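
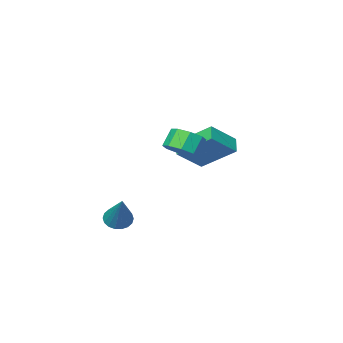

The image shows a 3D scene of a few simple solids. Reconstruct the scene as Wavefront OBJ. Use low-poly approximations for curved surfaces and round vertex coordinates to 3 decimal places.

v 3.65 0.826 -3.783
v 4.216 0.511 -3.742
v 4.25 2.114 -2.197
v 4.273 0.72 -3.933
v 4.207 0.95 -4.095
v 4.03 1.156 -4.195
v 3.777 1.297 -4.213
v 3.5 1.344 -4.147
v 3.252 1.289 -4.008
v 3.083 1.142 -3.825
v 3.026 0.932 -3.634
v 3.093 0.702 -3.472
v 3.27 0.496 -3.372
v 3.522 0.356 -3.353
v 3.8 0.308 -3.42
v 4.047 0.364 -3.559
v -1.632 -0.657 -2.372
v -2.048 -1.276 -1.905
v -2.467 0.816 -1.163
v -2.883 0.196 -0.696
v -0.377 -0.756 -1.384
v -0.793 -1.376 -0.917
v -1.212 0.716 -0.175
v -1.628 0.097 0.292
v 1.444 2.189 0.078
v 2.001 1.709 0.365
v 1.434 1.531 1.169
v 0.876 2.011 0.882
v 2.075 2.281 0.544
v 1.508 2.104 1.348
v 1.779 2.8 0.449
v 1.212 2.623 1.254
v 1.286 2.961 0.137
v 0.719 2.783 0.942
v 0.886 2.669 -0.209
v 0.319 2.491 0.595
v 0.812 2.096 -0.388
v 0.245 1.919 0.416
v 1.108 1.577 -0.294
v 0.541 1.4 0.511
v 1.601 1.417 0.018
v 1.034 1.239 0.823
f 2 1 4
f 2 4 3
f 4 1 5
f 4 5 3
f 5 1 6
f 5 6 3
f 6 1 7
f 6 7 3
f 7 1 8
f 7 8 3
f 8 1 9
f 8 9 3
f 9 1 10
f 9 10 3
f 10 1 11
f 10 11 3
f 11 1 12
f 11 12 3
f 12 1 13
f 12 13 3
f 13 1 14
f 13 14 3
f 14 1 15
f 14 15 3
f 15 1 16
f 15 16 3
f 16 1 2
f 16 2 3
f 18 20 17
f 21 18 17
f 17 20 19
f 19 21 17
f 18 24 20
f 22 18 21
f 22 24 18
f 20 24 19
f 23 21 19
f 19 24 23
f 23 22 21
f 24 22 23
f 26 25 29
f 26 29 27
f 27 29 30
f 27 30 28
f 29 25 31
f 29 31 30
f 30 31 32
f 30 32 28
f 31 25 33
f 31 33 32
f 32 33 34
f 32 34 28
f 33 25 35
f 33 35 34
f 34 35 36
f 34 36 28
f 35 25 37
f 35 37 36
f 36 37 38
f 36 38 28
f 37 25 39
f 37 39 38
f 38 39 40
f 38 40 28
f 39 25 41
f 39 41 40
f 40 41 42
f 40 42 28
f 41 25 26
f 41 26 42
f 42 26 27
f 42 27 28



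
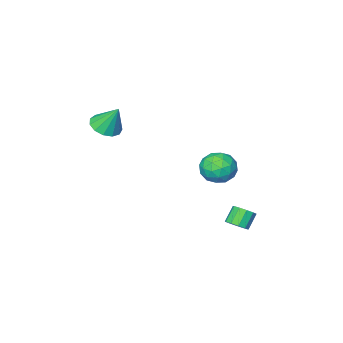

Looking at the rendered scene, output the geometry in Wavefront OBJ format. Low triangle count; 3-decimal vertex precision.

v -3.749 -0.707 -1.626
v -3.016 -1.086 -0.815
v -4.804 -2.234 -1.385
v -4.071 -2.613 -0.574
v -4.732 -1.686 -0.369
v -4.08 -0.742 -0.518
v -3.74 -2.578 -1.682
v -3.088 -1.634 -1.831
v -3.011 -2.242 -0.85
v -3.624 -1.691 -0.038
v -4.196 -1.629 -2.162
v -4.809 -1.078 -1.35
v -3.29 -0.762 -1.241
v -4.53 -2.558 -0.959
v -4.919 -2.013 -0.838
v -4.488 -2.235 -0.362
v -3.915 -0.561 -1.067
v -3.485 -0.783 -0.59
v -4.493 -1.136 -0.328
v -4.335 -2.537 -1.61
v -3.905 -2.759 -1.133
v -3.332 -1.085 -1.838
v -2.901 -1.307 -1.362
v -3.327 -2.184 -1.872
v -2.856 -1.665 -0.785
v -3.476 -2.562 -0.644
v -3.282 -2.541 -1.295
v -2.898 -1.987 -1.382
v -3.216 -1.341 -0.308
v -3.837 -2.238 -0.167
v -4.225 -1.693 -0.047
v -3.842 -1.139 -0.134
v -3.213 -2.02 -0.329
v -3.983 -1.082 -2.033
v -4.604 -1.979 -1.892
v -3.978 -2.181 -2.066
v -3.595 -1.627 -2.153
v -4.344 -0.758 -1.556
v -4.964 -1.655 -1.415
v -4.922 -1.333 -0.818
v -4.538 -0.779 -0.905
v -4.607 -1.3 -1.871
v 1.766 -4.352 2.889
v 2.692 -4.033 2.922
v 1.434 -3.548 4.431
v 2.402 -3.645 2.657
v 1.911 -3.481 2.465
v 1.373 -3.594 2.409
v 0.96 -3.947 2.505
v 0.803 -4.43 2.723
v 0.951 -4.888 2.994
v 1.358 -5.175 3.231
v 1.894 -5.202 3.361
v 2.39 -4.959 3.34
v 2.687 -4.523 3.176
v -3.322 0.875 -4.312
v -2.813 1.058 -3.852
v -3.528 0.829 -2.968
v -4.038 0.645 -3.428
v -3.046 1.418 -3.948
v -3.761 1.188 -3.064
v -3.385 1.57 -4.182
v -4.1 1.34 -3.298
v -3.699 1.456 -4.466
v -4.414 1.227 -3.582
v -3.87 1.121 -4.691
v -4.585 0.891 -3.807
v -3.832 0.691 -4.772
v -4.547 0.462 -3.888
v -3.599 0.332 -4.676
v -4.314 0.102 -3.792
v -3.26 0.18 -4.442
v -3.975 -0.05 -3.558
v -2.946 0.293 -4.158
v -3.661 0.064 -3.274
v -2.775 0.629 -3.933
v -3.49 0.399 -3.049
f 1 38 17
f 38 12 41
f 17 41 6
f 38 41 17
f 1 17 13
f 17 6 18
f 13 18 2
f 17 18 13
f 1 13 22
f 13 2 23
f 22 23 8
f 13 23 22
f 1 22 34
f 22 8 37
f 34 37 11
f 22 37 34
f 1 34 38
f 34 11 42
f 38 42 12
f 34 42 38
f 2 18 29
f 18 6 32
f 29 32 10
f 18 32 29
f 6 41 19
f 41 12 40
f 19 40 5
f 41 40 19
f 12 42 39
f 42 11 35
f 39 35 3
f 42 35 39
f 11 37 36
f 37 8 24
f 36 24 7
f 37 24 36
f 8 23 28
f 23 2 25
f 28 25 9
f 23 25 28
f 4 30 16
f 30 10 31
f 16 31 5
f 30 31 16
f 4 16 14
f 16 5 15
f 14 15 3
f 16 15 14
f 4 14 21
f 14 3 20
f 21 20 7
f 14 20 21
f 4 21 26
f 21 7 27
f 26 27 9
f 21 27 26
f 4 26 30
f 26 9 33
f 30 33 10
f 26 33 30
f 5 31 19
f 31 10 32
f 19 32 6
f 31 32 19
f 3 15 39
f 15 5 40
f 39 40 12
f 15 40 39
f 7 20 36
f 20 3 35
f 36 35 11
f 20 35 36
f 9 27 28
f 27 7 24
f 28 24 8
f 27 24 28
f 10 33 29
f 33 9 25
f 29 25 2
f 33 25 29
f 44 43 46
f 44 46 45
f 46 43 47
f 46 47 45
f 47 43 48
f 47 48 45
f 48 43 49
f 48 49 45
f 49 43 50
f 49 50 45
f 50 43 51
f 50 51 45
f 51 43 52
f 51 52 45
f 52 43 53
f 52 53 45
f 53 43 54
f 53 54 45
f 54 43 55
f 54 55 45
f 55 43 44
f 55 44 45
f 57 56 60
f 57 60 58
f 58 60 61
f 58 61 59
f 60 56 62
f 60 62 61
f 61 62 63
f 61 63 59
f 62 56 64
f 62 64 63
f 63 64 65
f 63 65 59
f 64 56 66
f 64 66 65
f 65 66 67
f 65 67 59
f 66 56 68
f 66 68 67
f 67 68 69
f 67 69 59
f 68 56 70
f 68 70 69
f 69 70 71
f 69 71 59
f 70 56 72
f 70 72 71
f 71 72 73
f 71 73 59
f 72 56 74
f 72 74 73
f 73 74 75
f 73 75 59
f 74 56 76
f 74 76 75
f 75 76 77
f 75 77 59
f 76 56 57
f 76 57 77
f 77 57 58
f 77 58 59



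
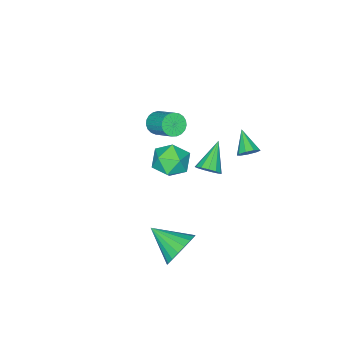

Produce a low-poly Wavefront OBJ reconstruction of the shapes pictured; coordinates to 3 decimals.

v -0.533 -1.604 0.872
v 0.071 -1.513 0.574
v 0.337 -0.205 1.509
v -0.267 -0.296 1.808
v -0.1 -1.36 0.408
v 0.166 -0.052 1.343
v -0.346 -1.25 0.323
v -0.08 0.059 1.258
v -0.624 -1.2 0.333
v -0.358 0.108 1.268
v -0.887 -1.22 0.436
v -0.62 0.088 1.371
v -1.088 -1.307 0.615
v -0.822 0.001 1.55
v -1.193 -1.445 0.838
v -0.927 -0.137 1.773
v -1.185 -1.611 1.067
v -0.918 -0.302 2.002
v -1.063 -1.775 1.262
v -0.797 -0.467 2.198
v -0.85 -1.91 1.39
v -0.584 -0.602 2.326
v -0.582 -1.992 1.429
v -0.316 -0.684 2.364
v -0.306 -2.007 1.371
v -0.04 -0.699 2.306
v -0.069 -1.952 1.227
v 0.197 -0.644 2.162
v 0.088 -1.837 1.022
v 0.354 -0.529 1.957
v 0.137 -1.682 0.791
v 0.404 -0.374 1.726
v 3.256 3.453 -2.887
v 3.939 3.88 -2.228
v 3.564 1.767 -2.113
v 3.539 3.912 -1.998
v 3.083 3.854 -1.943
v 2.661 3.717 -2.076
v 2.357 3.527 -2.369
v 2.232 3.322 -2.765
v 2.309 3.143 -3.185
v 2.574 3.026 -3.546
v 2.974 2.993 -3.776
v 3.43 3.051 -3.83
v 3.852 3.189 -3.698
v 4.155 3.379 -3.405
v 4.281 3.584 -3.009
v 4.203 3.762 -2.589
v -1.096 1.195 -1.479
v -0.778 1.5 -0.948
v -2.404 0.685 -0.401
v -1.011 1.769 -1.104
v -1.272 1.855 -1.38
v -1.476 1.732 -1.686
v -1.56 1.439 -1.927
v -1.497 1.068 -2.026
v -1.306 0.738 -1.95
v -1.048 0.553 -1.725
v -0.806 0.572 -1.422
v -0.656 0.789 -1.137
v -0.645 1.135 -0.96
v -1.551 3.364 1.133
v -1.014 3.202 1.316
v -2.109 2.396 1.907
v -1.164 3.485 1.562
v -1.495 3.711 1.606
v -1.852 3.775 1.43
v -2.068 3.647 1.114
v -2.042 3.387 0.807
v -1.787 3.116 0.652
v -1.42 2.961 0.722
v -1.115 2.995 0.984
v 2.133 2.947 3.57
v 3.069 3.188 3.862
v 2.731 1.732 2.658
v 3.667 1.973 2.95
v 3.018 1.575 3.613
v 2.648 2.326 4.177
v 3.152 2.594 2.343
v 2.782 3.345 2.907
v 3.698 2.97 3.104
v 3.615 2.34 3.889
v 2.185 2.58 2.631
v 2.102 1.95 3.416
f 2 1 5
f 2 5 3
f 3 5 6
f 3 6 4
f 5 1 7
f 5 7 6
f 6 7 8
f 6 8 4
f 7 1 9
f 7 9 8
f 8 9 10
f 8 10 4
f 9 1 11
f 9 11 10
f 10 11 12
f 10 12 4
f 11 1 13
f 11 13 12
f 12 13 14
f 12 14 4
f 13 1 15
f 13 15 14
f 14 15 16
f 14 16 4
f 15 1 17
f 15 17 16
f 16 17 18
f 16 18 4
f 17 1 19
f 17 19 18
f 18 19 20
f 18 20 4
f 19 1 21
f 19 21 20
f 20 21 22
f 20 22 4
f 21 1 23
f 21 23 22
f 22 23 24
f 22 24 4
f 23 1 25
f 23 25 24
f 24 25 26
f 24 26 4
f 25 1 27
f 25 27 26
f 26 27 28
f 26 28 4
f 27 1 29
f 27 29 28
f 28 29 30
f 28 30 4
f 29 1 31
f 29 31 30
f 30 31 32
f 30 32 4
f 31 1 2
f 31 2 32
f 32 2 3
f 32 3 4
f 34 33 36
f 34 36 35
f 36 33 37
f 36 37 35
f 37 33 38
f 37 38 35
f 38 33 39
f 38 39 35
f 39 33 40
f 39 40 35
f 40 33 41
f 40 41 35
f 41 33 42
f 41 42 35
f 42 33 43
f 42 43 35
f 43 33 44
f 43 44 35
f 44 33 45
f 44 45 35
f 45 33 46
f 45 46 35
f 46 33 47
f 46 47 35
f 47 33 48
f 47 48 35
f 48 33 34
f 48 34 35
f 50 49 52
f 50 52 51
f 52 49 53
f 52 53 51
f 53 49 54
f 53 54 51
f 54 49 55
f 54 55 51
f 55 49 56
f 55 56 51
f 56 49 57
f 56 57 51
f 57 49 58
f 57 58 51
f 58 49 59
f 58 59 51
f 59 49 60
f 59 60 51
f 60 49 61
f 60 61 51
f 61 49 50
f 61 50 51
f 63 62 65
f 63 65 64
f 65 62 66
f 65 66 64
f 66 62 67
f 66 67 64
f 67 62 68
f 67 68 64
f 68 62 69
f 68 69 64
f 69 62 70
f 69 70 64
f 70 62 71
f 70 71 64
f 71 62 72
f 71 72 64
f 72 62 63
f 72 63 64
f 73 84 78
f 73 78 74
f 73 74 80
f 73 80 83
f 73 83 84
f 74 78 82
f 78 84 77
f 84 83 75
f 83 80 79
f 80 74 81
f 76 82 77
f 76 77 75
f 76 75 79
f 76 79 81
f 76 81 82
f 77 82 78
f 75 77 84
f 79 75 83
f 81 79 80
f 82 81 74



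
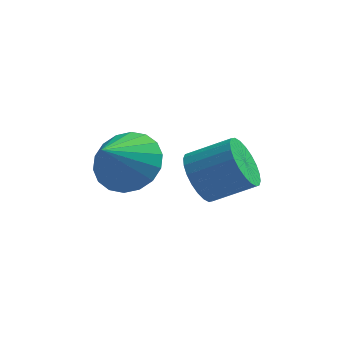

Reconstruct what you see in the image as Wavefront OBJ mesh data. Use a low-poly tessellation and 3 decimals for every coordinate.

v 0.41 1.813 0.955
v 0.707 1.605 0.453
v 1.587 1.678 0.942
v 1.29 1.887 1.445
v 0.709 1.843 0.413
v 1.589 1.916 0.903
v 0.666 2.077 0.456
v 1.546 2.15 0.946
v 0.584 2.271 0.575
v 1.464 2.344 1.065
v 0.475 2.396 0.751
v 1.355 2.469 1.241
v 0.356 2.431 0.959
v 1.236 2.504 1.449
v 0.246 2.373 1.166
v 1.126 2.446 1.656
v 0.16 2.229 1.341
v 1.041 2.302 1.831
v 0.113 2.022 1.458
v 0.993 2.095 1.947
v 0.111 1.784 1.497
v 0.991 1.857 1.987
v 0.154 1.55 1.454
v 1.034 1.623 1.944
v 0.236 1.356 1.335
v 1.116 1.429 1.825
v 0.345 1.231 1.159
v 1.225 1.304 1.649
v 0.464 1.196 0.951
v 1.344 1.269 1.441
v 0.574 1.254 0.744
v 1.454 1.327 1.234
v 0.659 1.398 0.569
v 1.54 1.471 1.059
v -0.924 1.542 1.458
v -0.369 1.081 1.295
v -1.296 0.818 2.242
v -0.24 1.271 1.532
v -0.246 1.514 1.754
v -0.387 1.763 1.917
v -0.634 1.968 1.989
v -0.939 2.089 1.957
v -1.24 2.102 1.825
v -1.48 2.003 1.621
v -1.609 1.814 1.385
v -1.602 1.571 1.163
v -1.461 1.322 1
v -1.214 1.116 0.927
v -0.91 0.995 0.96
v -0.608 0.983 1.091
f 2 1 5
f 2 5 3
f 3 5 6
f 3 6 4
f 5 1 7
f 5 7 6
f 6 7 8
f 6 8 4
f 7 1 9
f 7 9 8
f 8 9 10
f 8 10 4
f 9 1 11
f 9 11 10
f 10 11 12
f 10 12 4
f 11 1 13
f 11 13 12
f 12 13 14
f 12 14 4
f 13 1 15
f 13 15 14
f 14 15 16
f 14 16 4
f 15 1 17
f 15 17 16
f 16 17 18
f 16 18 4
f 17 1 19
f 17 19 18
f 18 19 20
f 18 20 4
f 19 1 21
f 19 21 20
f 20 21 22
f 20 22 4
f 21 1 23
f 21 23 22
f 22 23 24
f 22 24 4
f 23 1 25
f 23 25 24
f 24 25 26
f 24 26 4
f 25 1 27
f 25 27 26
f 26 27 28
f 26 28 4
f 27 1 29
f 27 29 28
f 28 29 30
f 28 30 4
f 29 1 31
f 29 31 30
f 30 31 32
f 30 32 4
f 31 1 33
f 31 33 32
f 32 33 34
f 32 34 4
f 33 1 2
f 33 2 34
f 34 2 3
f 34 3 4
f 36 35 38
f 36 38 37
f 38 35 39
f 38 39 37
f 39 35 40
f 39 40 37
f 40 35 41
f 40 41 37
f 41 35 42
f 41 42 37
f 42 35 43
f 42 43 37
f 43 35 44
f 43 44 37
f 44 35 45
f 44 45 37
f 45 35 46
f 45 46 37
f 46 35 47
f 46 47 37
f 47 35 48
f 47 48 37
f 48 35 49
f 48 49 37
f 49 35 50
f 49 50 37
f 50 35 36
f 50 36 37



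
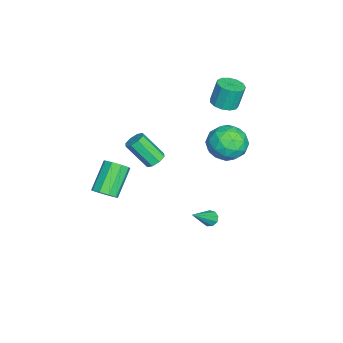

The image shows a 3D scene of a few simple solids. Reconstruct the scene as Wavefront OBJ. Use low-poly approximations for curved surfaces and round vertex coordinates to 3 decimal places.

v -0.384 3.024 -4.637
v -0.059 2.921 -5.002
v 0.824 2.256 -3.343
v 0.003 3.232 -4.875
v -0.116 3.446 -4.637
v -0.361 3.463 -4.398
v -0.616 3.274 -4.272
v -0.763 2.969 -4.316
v -0.733 2.689 -4.511
v -0.539 2.566 -4.764
v -0.273 2.658 -4.959
v -3.745 3.295 1.936
v -2.984 3.269 2.048
v -3.174 3.598 3.416
v -3.935 3.625 3.304
v -3.077 3.678 1.937
v -3.266 4.007 3.305
v -3.382 3.965 1.825
v -3.572 4.294 3.193
v -3.802 4.04 1.749
v -3.992 4.369 3.117
v -4.205 3.879 1.732
v -4.394 4.208 3.1
v -4.461 3.532 1.78
v -4.651 3.861 3.148
v -4.49 3.11 1.877
v -4.68 3.439 3.245
v -4.283 2.747 1.993
v -4.473 3.076 3.361
v -3.905 2.558 2.091
v -4.094 2.887 3.459
v -3.476 2.603 2.14
v -3.666 2.933 3.508
v -3.133 2.868 2.124
v -3.322 3.197 3.492
v 1.402 0.505 1.321
v 1.977 0.439 1.346
v 1.794 -0.652 2.664
v 1.218 -0.585 2.639
v 1.833 0.772 1.602
v 1.65 -0.318 2.919
v 1.437 0.949 1.693
v 1.254 -0.142 3.011
v 1.019 0.866 1.567
v 0.836 -0.224 2.884
v 0.826 0.572 1.296
v 0.643 -0.519 2.614
v 0.97 0.238 1.041
v 0.787 -0.852 2.358
v 1.366 0.062 0.949
v 1.183 -1.029 2.267
v 1.784 0.144 1.076
v 1.601 -0.946 2.393
v 3.182 -1.77 -0.052
v 3.628 -1.92 0.466
v 2.325 -1.501 1.71
v 1.878 -1.35 1.192
v 3.664 -1.458 0.348
v 2.361 -1.038 1.592
v 3.474 -1.141 0.042
v 2.171 -0.721 1.287
v 3.148 -1.119 -0.307
v 1.845 -0.699 0.937
v 2.837 -1.401 -0.537
v 1.534 -0.982 0.707
v 2.687 -1.856 -0.541
v 1.384 -1.436 0.704
v 2.769 -2.27 -0.315
v 1.466 -1.851 0.929
v 3.044 -2.451 0.033
v 1.741 -2.031 1.277
v 3.383 -2.312 0.342
v 2.08 -1.893 1.586
v -1.204 3.837 1.316
v -0.368 4.458 0.838
v -0.032 3.282 2.642
v 0.804 3.903 2.164
v -0.081 4.427 2.669
v -0.805 4.77 1.85
v 0.405 2.97 1.63
v -0.319 3.313 0.811
v 0.627 3.922 1.031
v 0.326 4.823 1.674
v -0.726 2.917 1.806
v -1.027 3.818 2.449
v -0.889 4.196 0.961
v 0.489 3.544 2.519
v -0.032 3.852 2.817
v 0.46 4.217 2.535
v -1.146 4.379 1.556
v -0.655 4.744 1.274
v -0.486 4.726 2.351
v 0.255 2.996 2.206
v 0.746 3.361 1.924
v -0.86 3.523 0.945
v -0.368 3.888 0.663
v 0.086 3.014 1.129
v 0.187 4.246 0.793
v 0.876 3.92 1.573
v 0.642 3.372 1.259
v 0.216 3.573 0.777
v 0.01 4.775 1.171
v 0.699 4.449 1.95
v 0.179 4.757 2.247
v -0.247 4.959 1.766
v 0.595 4.461 1.285
v -1.099 3.291 1.53
v -0.41 2.965 2.309
v -0.153 2.781 1.714
v -0.579 2.983 1.233
v -1.276 3.82 1.907
v -0.587 3.494 2.687
v -0.616 4.167 2.703
v -1.042 4.368 2.221
v -0.995 3.279 2.195
f 2 1 4
f 2 4 3
f 4 1 5
f 4 5 3
f 5 1 6
f 5 6 3
f 6 1 7
f 6 7 3
f 7 1 8
f 7 8 3
f 8 1 9
f 8 9 3
f 9 1 10
f 9 10 3
f 10 1 11
f 10 11 3
f 11 1 2
f 11 2 3
f 13 12 16
f 13 16 14
f 14 16 17
f 14 17 15
f 16 12 18
f 16 18 17
f 17 18 19
f 17 19 15
f 18 12 20
f 18 20 19
f 19 20 21
f 19 21 15
f 20 12 22
f 20 22 21
f 21 22 23
f 21 23 15
f 22 12 24
f 22 24 23
f 23 24 25
f 23 25 15
f 24 12 26
f 24 26 25
f 25 26 27
f 25 27 15
f 26 12 28
f 26 28 27
f 27 28 29
f 27 29 15
f 28 12 30
f 28 30 29
f 29 30 31
f 29 31 15
f 30 12 32
f 30 32 31
f 31 32 33
f 31 33 15
f 32 12 34
f 32 34 33
f 33 34 35
f 33 35 15
f 34 12 13
f 34 13 35
f 35 13 14
f 35 14 15
f 37 36 40
f 37 40 38
f 38 40 41
f 38 41 39
f 40 36 42
f 40 42 41
f 41 42 43
f 41 43 39
f 42 36 44
f 42 44 43
f 43 44 45
f 43 45 39
f 44 36 46
f 44 46 45
f 45 46 47
f 45 47 39
f 46 36 48
f 46 48 47
f 47 48 49
f 47 49 39
f 48 36 50
f 48 50 49
f 49 50 51
f 49 51 39
f 50 36 52
f 50 52 51
f 51 52 53
f 51 53 39
f 52 36 37
f 52 37 53
f 53 37 38
f 53 38 39
f 55 54 58
f 55 58 56
f 56 58 59
f 56 59 57
f 58 54 60
f 58 60 59
f 59 60 61
f 59 61 57
f 60 54 62
f 60 62 61
f 61 62 63
f 61 63 57
f 62 54 64
f 62 64 63
f 63 64 65
f 63 65 57
f 64 54 66
f 64 66 65
f 65 66 67
f 65 67 57
f 66 54 68
f 66 68 67
f 67 68 69
f 67 69 57
f 68 54 70
f 68 70 69
f 69 70 71
f 69 71 57
f 70 54 72
f 70 72 71
f 71 72 73
f 71 73 57
f 72 54 55
f 72 55 73
f 73 55 56
f 73 56 57
f 74 111 90
f 111 85 114
f 90 114 79
f 111 114 90
f 74 90 86
f 90 79 91
f 86 91 75
f 90 91 86
f 74 86 95
f 86 75 96
f 95 96 81
f 86 96 95
f 74 95 107
f 95 81 110
f 107 110 84
f 95 110 107
f 74 107 111
f 107 84 115
f 111 115 85
f 107 115 111
f 75 91 102
f 91 79 105
f 102 105 83
f 91 105 102
f 79 114 92
f 114 85 113
f 92 113 78
f 114 113 92
f 85 115 112
f 115 84 108
f 112 108 76
f 115 108 112
f 84 110 109
f 110 81 97
f 109 97 80
f 110 97 109
f 81 96 101
f 96 75 98
f 101 98 82
f 96 98 101
f 77 103 89
f 103 83 104
f 89 104 78
f 103 104 89
f 77 89 87
f 89 78 88
f 87 88 76
f 89 88 87
f 77 87 94
f 87 76 93
f 94 93 80
f 87 93 94
f 77 94 99
f 94 80 100
f 99 100 82
f 94 100 99
f 77 99 103
f 99 82 106
f 103 106 83
f 99 106 103
f 78 104 92
f 104 83 105
f 92 105 79
f 104 105 92
f 76 88 112
f 88 78 113
f 112 113 85
f 88 113 112
f 80 93 109
f 93 76 108
f 109 108 84
f 93 108 109
f 82 100 101
f 100 80 97
f 101 97 81
f 100 97 101
f 83 106 102
f 106 82 98
f 102 98 75
f 106 98 102



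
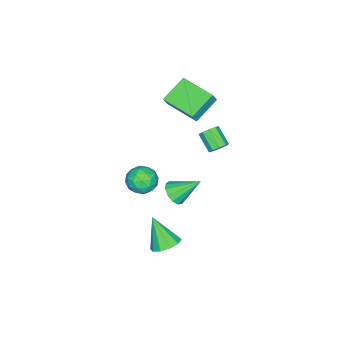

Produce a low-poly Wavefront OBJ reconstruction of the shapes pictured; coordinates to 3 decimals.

v 3.677 2.016 -1.86
v 4.501 1.709 -1.893
v 3.363 1.004 -0.26
v 4.504 2.168 -1.602
v 4.192 2.57 -1.409
v 3.683 2.759 -1.389
v 3.171 2.666 -1.549
v 2.853 2.324 -1.828
v 2.85 1.864 -2.119
v 3.163 1.463 -2.311
v 3.672 1.273 -2.332
v 4.183 1.367 -2.172
v -0.825 -1.329 -1.016
v -0.368 -0.896 -1.75
v 0.128 -2.564 -1.15
v 0.585 -2.131 -1.884
v 0.673 -1.781 -0.986
v 0.084 -1.019 -0.904
v -0.324 -2.441 -1.996
v -0.913 -1.679 -1.914
v -0.058 -1.584 -2.356
v 0.558 -1.176 -1.732
v -0.798 -2.284 -1.168
v -0.182 -1.876 -0.544
v -0.68 -1.005 -1.371
v 0.44 -2.455 -1.529
v 0.492 -2.25 -1.001
v 0.761 -1.996 -1.433
v -0.415 -1.076 -0.874
v -0.146 -0.822 -1.305
v 0.466 -1.342 -0.856
v -0.094 -2.638 -1.595
v 0.175 -2.384 -2.026
v -1.001 -1.464 -1.467
v -0.732 -1.21 -1.899
v -0.706 -2.118 -2.044
v -0.229 -1.154 -2.159
v 0.331 -1.88 -2.238
v -0.204 -2.062 -2.304
v -0.55 -1.614 -2.255
v 0.133 -0.914 -1.792
v 0.693 -1.64 -1.871
v 0.745 -1.434 -1.343
v 0.398 -0.986 -1.295
v 0.315 -1.318 -2.148
v -0.933 -1.82 -1.029
v -0.373 -2.546 -1.108
v -0.638 -2.474 -1.605
v -0.985 -2.026 -1.557
v -0.571 -1.58 -0.662
v -0.011 -2.306 -0.741
v 0.31 -1.846 -0.645
v -0.036 -1.398 -0.596
v -0.555 -2.142 -0.752
v -1.334 2.357 2.392
v -1.007 2.562 2.851
v -1.479 1.669 3.587
v -1.806 1.463 3.128
v -1.372 2.749 2.844
v -1.844 1.856 3.58
v -1.719 2.753 2.625
v -2.191 1.86 3.362
v -1.887 2.571 2.298
v -2.358 1.678 3.034
v -1.795 2.289 2.014
v -2.267 1.395 2.75
v -1.488 2.038 1.907
v -1.96 1.145 2.643
v -1.109 1.937 2.027
v -1.581 1.044 2.763
v -0.835 2.032 2.318
v -1.307 1.139 3.054
v -0.795 2.279 2.643
v -1.267 1.386 3.379
v 4.031 2.743 3.386
v 4.691 2.729 3.743
v 3.469 3.937 4.474
v 4.726 3.022 3.44
v 4.54 3.226 3.12
v 4.193 3.277 2.884
v 3.795 3.159 2.808
v 3.471 2.909 2.915
v 3.326 2.606 3.172
v 3.404 2.347 3.496
v 3.682 2.214 3.786
v 4.07 2.249 3.948
v 4.446 2.441 3.932
v -2.725 -1.618 3.266
v -4.215 -1.206 4.148
v -2.262 0.473 3.074
v -3.752 0.884 3.957
v -2.308 -1.644 3.983
v -3.798 -1.233 4.866
v -1.845 0.446 3.792
v -3.335 0.858 4.674
f 2 1 4
f 2 4 3
f 4 1 5
f 4 5 3
f 5 1 6
f 5 6 3
f 6 1 7
f 6 7 3
f 7 1 8
f 7 8 3
f 8 1 9
f 8 9 3
f 9 1 10
f 9 10 3
f 10 1 11
f 10 11 3
f 11 1 12
f 11 12 3
f 12 1 2
f 12 2 3
f 13 50 29
f 50 24 53
f 29 53 18
f 50 53 29
f 13 29 25
f 29 18 30
f 25 30 14
f 29 30 25
f 13 25 34
f 25 14 35
f 34 35 20
f 25 35 34
f 13 34 46
f 34 20 49
f 46 49 23
f 34 49 46
f 13 46 50
f 46 23 54
f 50 54 24
f 46 54 50
f 14 30 41
f 30 18 44
f 41 44 22
f 30 44 41
f 18 53 31
f 53 24 52
f 31 52 17
f 53 52 31
f 24 54 51
f 54 23 47
f 51 47 15
f 54 47 51
f 23 49 48
f 49 20 36
f 48 36 19
f 49 36 48
f 20 35 40
f 35 14 37
f 40 37 21
f 35 37 40
f 16 42 28
f 42 22 43
f 28 43 17
f 42 43 28
f 16 28 26
f 28 17 27
f 26 27 15
f 28 27 26
f 16 26 33
f 26 15 32
f 33 32 19
f 26 32 33
f 16 33 38
f 33 19 39
f 38 39 21
f 33 39 38
f 16 38 42
f 38 21 45
f 42 45 22
f 38 45 42
f 17 43 31
f 43 22 44
f 31 44 18
f 43 44 31
f 15 27 51
f 27 17 52
f 51 52 24
f 27 52 51
f 19 32 48
f 32 15 47
f 48 47 23
f 32 47 48
f 21 39 40
f 39 19 36
f 40 36 20
f 39 36 40
f 22 45 41
f 45 21 37
f 41 37 14
f 45 37 41
f 56 55 59
f 56 59 57
f 57 59 60
f 57 60 58
f 59 55 61
f 59 61 60
f 60 61 62
f 60 62 58
f 61 55 63
f 61 63 62
f 62 63 64
f 62 64 58
f 63 55 65
f 63 65 64
f 64 65 66
f 64 66 58
f 65 55 67
f 65 67 66
f 66 67 68
f 66 68 58
f 67 55 69
f 67 69 68
f 68 69 70
f 68 70 58
f 69 55 71
f 69 71 70
f 70 71 72
f 70 72 58
f 71 55 73
f 71 73 72
f 72 73 74
f 72 74 58
f 73 55 56
f 73 56 74
f 74 56 57
f 74 57 58
f 76 75 78
f 76 78 77
f 78 75 79
f 78 79 77
f 79 75 80
f 79 80 77
f 80 75 81
f 80 81 77
f 81 75 82
f 81 82 77
f 82 75 83
f 82 83 77
f 83 75 84
f 83 84 77
f 84 75 85
f 84 85 77
f 85 75 86
f 85 86 77
f 86 75 87
f 86 87 77
f 87 75 76
f 87 76 77
f 89 91 88
f 92 89 88
f 88 91 90
f 90 92 88
f 89 95 91
f 93 89 92
f 93 95 89
f 91 95 90
f 94 92 90
f 90 95 94
f 94 93 92
f 95 93 94



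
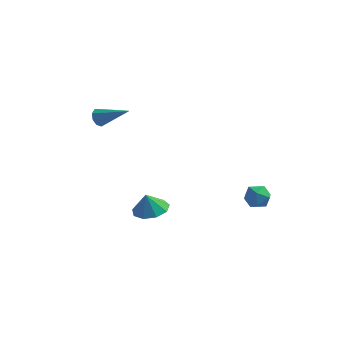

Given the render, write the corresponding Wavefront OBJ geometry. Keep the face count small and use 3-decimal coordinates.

v -3.118 -0.015 2.278
v -2.861 0.095 1.828
v -1.562 -0.205 3.122
v -2.923 0.4 2.013
v -3.077 0.512 2.321
v -3.25 0.377 2.61
v -3.361 0.059 2.744
v -3.359 -0.294 2.659
v -3.243 -0.516 2.397
v -3.07 -0.504 2.079
v -2.918 -0.262 1.854
v 3.113 3.116 -3.848
v 3.591 3.6 -3.516
v 3.969 2.24 -3.804
v 4.447 2.724 -3.472
v 3.838 2.475 -3.097
v 3.309 3.017 -3.124
v 4.251 2.823 -4.196
v 3.722 3.365 -4.223
v 4.294 3.419 -3.731
v 4.039 3.204 -3.051
v 3.521 2.636 -4.269
v 3.266 2.421 -3.589
v 0.119 -2.153 -1.997
v 0.634 -2.878 -1.977
v -0.079 -2.267 -1.003
v 0.967 -2.383 -1.854
v 0.903 -1.781 -1.798
v 0.472 -1.352 -1.835
v -0.124 -1.298 -1.948
v -0.606 -1.645 -2.083
v -0.749 -2.229 -2.179
v -0.485 -2.777 -2.189
v 0.061 -3.034 -2.11
f 2 1 4
f 2 4 3
f 4 1 5
f 4 5 3
f 5 1 6
f 5 6 3
f 6 1 7
f 6 7 3
f 7 1 8
f 7 8 3
f 8 1 9
f 8 9 3
f 9 1 10
f 9 10 3
f 10 1 11
f 10 11 3
f 11 1 2
f 11 2 3
f 12 23 17
f 12 17 13
f 12 13 19
f 12 19 22
f 12 22 23
f 13 17 21
f 17 23 16
f 23 22 14
f 22 19 18
f 19 13 20
f 15 21 16
f 15 16 14
f 15 14 18
f 15 18 20
f 15 20 21
f 16 21 17
f 14 16 23
f 18 14 22
f 20 18 19
f 21 20 13
f 25 24 27
f 25 27 26
f 27 24 28
f 27 28 26
f 28 24 29
f 28 29 26
f 29 24 30
f 29 30 26
f 30 24 31
f 30 31 26
f 31 24 32
f 31 32 26
f 32 24 33
f 32 33 26
f 33 24 34
f 33 34 26
f 34 24 25
f 34 25 26



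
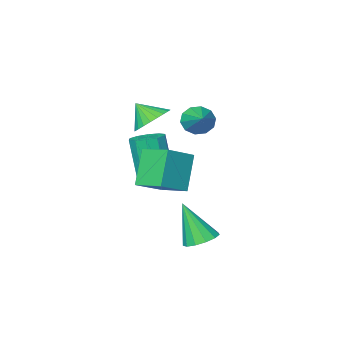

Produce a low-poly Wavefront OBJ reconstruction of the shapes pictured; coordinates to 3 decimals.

v 1.22 -0.426 0.922
v 1.957 0.148 1.025
v 1.64 -1.114 1.758
v 1.72 0.293 1.264
v 1.406 0.329 1.45
v 1.064 0.249 1.557
v 0.746 0.067 1.567
v 0.5 -0.19 1.479
v 0.364 -0.484 1.306
v 0.358 -0.768 1.075
v 0.483 -1.001 0.82
v 0.721 -1.146 0.581
v 1.034 -1.182 0.395
v 1.376 -1.102 0.288
v 1.694 -0.92 0.278
v 1.94 -0.663 0.366
v 2.077 -0.369 0.539
v 2.083 -0.085 0.77
v 0.478 -1.563 -2.899
v 1.002 -2.148 -3.097
v 1.026 -2.783 -1.159
v 0.502 -2.197 -0.961
v 1.265 -1.742 -2.968
v 1.289 -2.377 -1.029
v 1.228 -1.268 -2.812
v 1.251 -1.903 -0.873
v 0.904 -0.906 -2.69
v 0.928 -1.541 -0.751
v 0.418 -0.795 -2.647
v 0.441 -1.43 -0.709
v -0.046 -0.977 -2.701
v -0.022 -1.612 -0.763
v -0.309 -1.383 -2.831
v -0.285 -2.018 -0.892
v -0.271 -1.857 -2.987
v -0.248 -2.492 -1.048
v 0.052 -2.219 -3.109
v 0.076 -2.854 -1.17
v 0.539 -2.33 -3.151
v 0.562 -2.965 -1.213
v 0.636 2.583 -4.88
v 1.235 3.133 -4.774
v 1.064 1.757 -3.02
v 0.851 3.323 -4.601
v 0.399 3.279 -4.517
v 0.022 3.013 -4.548
v -0.16 2.611 -4.685
v -0.089 2.2 -4.884
v 0.212 1.91 -5.081
v 0.648 1.834 -5.215
v 1.08 1.996 -5.243
v 1.371 2.344 -5.155
v 1.429 2.768 -4.981
v -1.711 -1.666 -0.257
v -1.403 -1.41 -0.927
v -1.129 -0.294 0.537
v -1.853 -1.238 -0.894
v -2.248 -1.23 -0.618
v -2.438 -1.389 -0.204
v -2.351 -1.653 0.189
v -2.019 -1.923 0.412
v -1.57 -2.095 0.379
v -1.175 -2.103 0.103
v -0.984 -1.944 -0.31
v -1.072 -1.679 -0.704
v 2.589 1.153 0.274
v 2.163 2.524 0.71
v 1.278 0.971 -0.433
v 0.852 2.341 0.003
v 3.328 1.879 -1.283
v 2.902 3.249 -0.847
v 2.017 1.696 -1.99
v 1.591 3.067 -1.554
f 2 1 4
f 2 4 3
f 4 1 5
f 4 5 3
f 5 1 6
f 5 6 3
f 6 1 7
f 6 7 3
f 7 1 8
f 7 8 3
f 8 1 9
f 8 9 3
f 9 1 10
f 9 10 3
f 10 1 11
f 10 11 3
f 11 1 12
f 11 12 3
f 12 1 13
f 12 13 3
f 13 1 14
f 13 14 3
f 14 1 15
f 14 15 3
f 15 1 16
f 15 16 3
f 16 1 17
f 16 17 3
f 17 1 18
f 17 18 3
f 18 1 2
f 18 2 3
f 20 19 23
f 20 23 21
f 21 23 24
f 21 24 22
f 23 19 25
f 23 25 24
f 24 25 26
f 24 26 22
f 25 19 27
f 25 27 26
f 26 27 28
f 26 28 22
f 27 19 29
f 27 29 28
f 28 29 30
f 28 30 22
f 29 19 31
f 29 31 30
f 30 31 32
f 30 32 22
f 31 19 33
f 31 33 32
f 32 33 34
f 32 34 22
f 33 19 35
f 33 35 34
f 34 35 36
f 34 36 22
f 35 19 37
f 35 37 36
f 36 37 38
f 36 38 22
f 37 19 39
f 37 39 38
f 38 39 40
f 38 40 22
f 39 19 20
f 39 20 40
f 40 20 21
f 40 21 22
f 42 41 44
f 42 44 43
f 44 41 45
f 44 45 43
f 45 41 46
f 45 46 43
f 46 41 47
f 46 47 43
f 47 41 48
f 47 48 43
f 48 41 49
f 48 49 43
f 49 41 50
f 49 50 43
f 50 41 51
f 50 51 43
f 51 41 52
f 51 52 43
f 52 41 53
f 52 53 43
f 53 41 42
f 53 42 43
f 55 54 57
f 55 57 56
f 57 54 58
f 57 58 56
f 58 54 59
f 58 59 56
f 59 54 60
f 59 60 56
f 60 54 61
f 60 61 56
f 61 54 62
f 61 62 56
f 62 54 63
f 62 63 56
f 63 54 64
f 63 64 56
f 64 54 65
f 64 65 56
f 65 54 55
f 65 55 56
f 67 69 66
f 70 67 66
f 66 69 68
f 68 70 66
f 67 73 69
f 71 67 70
f 71 73 67
f 69 73 68
f 72 70 68
f 68 73 72
f 72 71 70
f 73 71 72



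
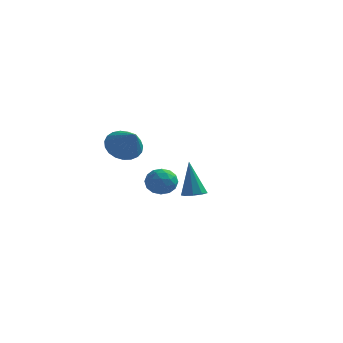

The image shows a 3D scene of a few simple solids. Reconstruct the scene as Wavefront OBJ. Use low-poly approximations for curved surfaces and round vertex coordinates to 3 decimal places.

v -3.389 -1.812 3.066
v -2.903 -2.165 2.356
v -2.491 -2.648 4.094
v -2.702 -1.846 2.44
v -2.62 -1.52 2.632
v -2.67 -1.246 2.899
v -2.845 -1.069 3.195
v -3.114 -1.021 3.469
v -3.431 -1.109 3.673
v -3.74 -1.32 3.772
v -3.988 -1.615 3.749
v -4.133 -1.945 3.608
v -4.149 -2.251 3.373
v -4.034 -2.482 3.085
v -3.807 -2.597 2.793
v -3.507 -2.577 2.549
v -3.188 -2.424 2.394
v -3.796 4.493 -0.807
v -3.351 4.482 -1.545
v -3.809 3.098 -0.795
v -3.364 3.087 -1.533
v -2.987 3.356 -0.806
v -2.979 4.219 -0.814
v -4.181 3.361 -1.526
v -4.173 4.224 -1.534
v -3.589 3.783 -1.99
v -2.851 3.78 -1.545
v -4.309 3.8 -0.795
v -3.571 3.797 -0.35
v -3.572 4.61 -1.177
v -3.588 2.97 -1.163
v -3.366 3.128 -0.735
v -3.104 3.122 -1.169
v -3.353 4.455 -0.747
v -3.092 4.449 -1.181
v -2.878 3.787 -0.747
v -4.068 3.131 -1.159
v -3.807 3.125 -1.593
v -4.056 4.458 -1.171
v -3.794 4.452 -1.605
v -4.282 3.793 -1.593
v -3.451 4.193 -1.873
v -3.458 3.373 -1.865
v -3.939 3.534 -1.861
v -3.934 4.041 -1.866
v -3.017 4.191 -1.611
v -3.024 3.371 -1.604
v -2.803 3.529 -1.176
v -2.798 4.036 -1.181
v -3.157 3.78 -1.872
v -4.136 4.209 -0.736
v -4.143 3.389 -0.729
v -4.362 3.544 -1.159
v -4.357 4.051 -1.164
v -3.702 4.207 -0.475
v -3.709 3.387 -0.467
v -3.226 3.539 -0.474
v -3.221 4.046 -0.479
v -4.003 3.8 -0.468
v 0.232 -2.583 0.756
v 0.82 -2.533 0.866
v -0.132 -2.277 2.564
v 0.663 -2.166 0.772
v 0.304 -1.994 0.67
v -0.088 -2.098 0.609
v -0.331 -2.429 0.616
v -0.31 -2.832 0.689
v -0.036 -3.119 0.793
v 0.364 -3.156 0.879
v 0.702 -2.924 0.908
f 2 1 4
f 2 4 3
f 4 1 5
f 4 5 3
f 5 1 6
f 5 6 3
f 6 1 7
f 6 7 3
f 7 1 8
f 7 8 3
f 8 1 9
f 8 9 3
f 9 1 10
f 9 10 3
f 10 1 11
f 10 11 3
f 11 1 12
f 11 12 3
f 12 1 13
f 12 13 3
f 13 1 14
f 13 14 3
f 14 1 15
f 14 15 3
f 15 1 16
f 15 16 3
f 16 1 17
f 16 17 3
f 17 1 2
f 17 2 3
f 18 55 34
f 55 29 58
f 34 58 23
f 55 58 34
f 18 34 30
f 34 23 35
f 30 35 19
f 34 35 30
f 18 30 39
f 30 19 40
f 39 40 25
f 30 40 39
f 18 39 51
f 39 25 54
f 51 54 28
f 39 54 51
f 18 51 55
f 51 28 59
f 55 59 29
f 51 59 55
f 19 35 46
f 35 23 49
f 46 49 27
f 35 49 46
f 23 58 36
f 58 29 57
f 36 57 22
f 58 57 36
f 29 59 56
f 59 28 52
f 56 52 20
f 59 52 56
f 28 54 53
f 54 25 41
f 53 41 24
f 54 41 53
f 25 40 45
f 40 19 42
f 45 42 26
f 40 42 45
f 21 47 33
f 47 27 48
f 33 48 22
f 47 48 33
f 21 33 31
f 33 22 32
f 31 32 20
f 33 32 31
f 21 31 38
f 31 20 37
f 38 37 24
f 31 37 38
f 21 38 43
f 38 24 44
f 43 44 26
f 38 44 43
f 21 43 47
f 43 26 50
f 47 50 27
f 43 50 47
f 22 48 36
f 48 27 49
f 36 49 23
f 48 49 36
f 20 32 56
f 32 22 57
f 56 57 29
f 32 57 56
f 24 37 53
f 37 20 52
f 53 52 28
f 37 52 53
f 26 44 45
f 44 24 41
f 45 41 25
f 44 41 45
f 27 50 46
f 50 26 42
f 46 42 19
f 50 42 46
f 61 60 63
f 61 63 62
f 63 60 64
f 63 64 62
f 64 60 65
f 64 65 62
f 65 60 66
f 65 66 62
f 66 60 67
f 66 67 62
f 67 60 68
f 67 68 62
f 68 60 69
f 68 69 62
f 69 60 70
f 69 70 62
f 70 60 61
f 70 61 62



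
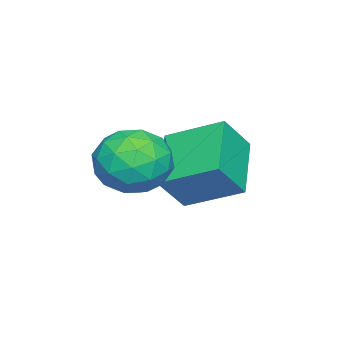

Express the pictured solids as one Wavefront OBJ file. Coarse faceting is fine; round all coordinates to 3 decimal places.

v -1.985 -1.289 0.767
v -1.321 -0.816 -0.082
v -1.679 -3.024 0.042
v -1.015 -2.551 -0.807
v -0.634 -2.55 0.307
v -0.823 -1.478 0.755
v -2.177 -2.362 -0.795
v -2.366 -1.29 -0.347
v -1.439 -1.48 -1.048
v -0.486 -1.596 -0.367
v -2.514 -2.244 0.327
v -1.561 -2.36 1.008
v -1.68 -0.9 0.406
v -1.32 -2.94 -0.446
v -1.096 -2.939 0.209
v -0.706 -2.662 -0.291
v -1.388 -1.289 0.898
v -0.997 -1.011 0.399
v -0.593 -2.031 0.628
v -2.003 -2.829 -0.439
v -1.612 -2.551 -0.938
v -2.294 -1.178 0.251
v -1.904 -0.901 -0.249
v -2.407 -1.809 -0.668
v -1.359 -1.012 -0.661
v -1.179 -2.032 -1.087
v -1.862 -1.921 -1.08
v -1.973 -1.291 -0.816
v -0.798 -1.081 -0.26
v -0.618 -2.101 -0.687
v -0.395 -2.1 -0.032
v -0.506 -1.47 0.232
v -0.868 -1.471 -0.828
v -2.382 -1.739 0.647
v -2.202 -2.759 0.22
v -2.494 -2.37 -0.272
v -2.605 -1.74 -0.008
v -1.821 -1.808 1.047
v -1.641 -2.828 0.621
v -1.027 -2.549 0.776
v -1.138 -1.919 1.04
v -2.132 -2.369 0.788
v -4.799 -1.683 -1.223
v -4.923 0.061 -0.404
v -2.991 -1.093 -2.204
v -3.115 0.65 -1.385
v -4.045 -2.15 -0.115
v -4.169 -0.407 0.704
v -2.237 -1.561 -1.096
v -2.361 0.183 -0.277
f 1 38 17
f 38 12 41
f 17 41 6
f 38 41 17
f 1 17 13
f 17 6 18
f 13 18 2
f 17 18 13
f 1 13 22
f 13 2 23
f 22 23 8
f 13 23 22
f 1 22 34
f 22 8 37
f 34 37 11
f 22 37 34
f 1 34 38
f 34 11 42
f 38 42 12
f 34 42 38
f 2 18 29
f 18 6 32
f 29 32 10
f 18 32 29
f 6 41 19
f 41 12 40
f 19 40 5
f 41 40 19
f 12 42 39
f 42 11 35
f 39 35 3
f 42 35 39
f 11 37 36
f 37 8 24
f 36 24 7
f 37 24 36
f 8 23 28
f 23 2 25
f 28 25 9
f 23 25 28
f 4 30 16
f 30 10 31
f 16 31 5
f 30 31 16
f 4 16 14
f 16 5 15
f 14 15 3
f 16 15 14
f 4 14 21
f 14 3 20
f 21 20 7
f 14 20 21
f 4 21 26
f 21 7 27
f 26 27 9
f 21 27 26
f 4 26 30
f 26 9 33
f 30 33 10
f 26 33 30
f 5 31 19
f 31 10 32
f 19 32 6
f 31 32 19
f 3 15 39
f 15 5 40
f 39 40 12
f 15 40 39
f 7 20 36
f 20 3 35
f 36 35 11
f 20 35 36
f 9 27 28
f 27 7 24
f 28 24 8
f 27 24 28
f 10 33 29
f 33 9 25
f 29 25 2
f 33 25 29
f 44 46 43
f 47 44 43
f 43 46 45
f 45 47 43
f 44 50 46
f 48 44 47
f 48 50 44
f 46 50 45
f 49 47 45
f 45 50 49
f 49 48 47
f 50 48 49



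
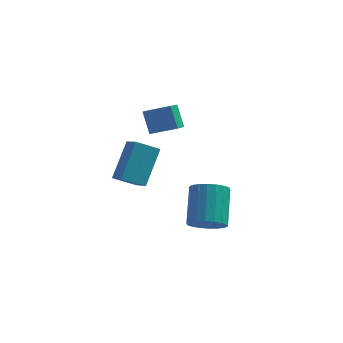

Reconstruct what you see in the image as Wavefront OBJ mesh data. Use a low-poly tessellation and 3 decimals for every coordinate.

v -3.18 -1.842 -0.438
v -2.731 -0.465 1.15
v -2.144 -1.457 -1.065
v -1.695 -0.079 0.523
v -2.645 -2.541 0.017
v -2.196 -1.163 1.605
v -1.609 -2.155 -0.61
v -1.16 -0.778 0.978
v -2.27 3.208 1.07
v -2.469 2.459 1.394
v -0.944 3.094 1.622
v -1.144 2.345 1.946
v -1.856 2.615 -0.046
v -2.056 1.866 0.278
v -0.531 2.501 0.506
v -0.73 1.752 0.83
v 1.34 -3.737 -1.828
v 2.231 -3.589 -1.937
v 2.151 -2.076 -0.541
v 1.26 -2.223 -0.432
v 2.065 -3.344 -2.212
v 1.985 -1.83 -0.817
v 1.755 -3.176 -2.412
v 1.675 -1.663 -1.017
v 1.363 -3.119 -2.496
v 1.283 -1.606 -1.101
v 0.966 -3.185 -2.447
v 0.886 -1.672 -1.052
v 0.644 -3.36 -2.276
v 0.564 -1.847 -0.881
v 0.459 -3.609 -2.016
v 0.379 -2.096 -0.621
v 0.449 -3.884 -1.719
v 0.369 -2.371 -0.323
v 0.615 -4.13 -1.443
v 0.535 -2.616 -0.048
v 0.925 -4.297 -1.243
v 0.845 -2.784 0.152
v 1.317 -4.354 -1.159
v 1.237 -2.841 0.236
v 1.714 -4.288 -1.208
v 1.634 -2.775 0.187
v 2.036 -4.113 -1.379
v 1.956 -2.6 0.016
v 2.221 -3.864 -1.639
v 2.141 -2.351 -0.244
f 2 4 1
f 5 2 1
f 1 4 3
f 3 5 1
f 2 8 4
f 6 2 5
f 6 8 2
f 4 8 3
f 7 5 3
f 3 8 7
f 7 6 5
f 8 6 7
f 10 12 9
f 13 10 9
f 9 12 11
f 11 13 9
f 10 16 12
f 14 10 13
f 14 16 10
f 12 16 11
f 15 13 11
f 11 16 15
f 15 14 13
f 16 14 15
f 18 17 21
f 18 21 19
f 19 21 22
f 19 22 20
f 21 17 23
f 21 23 22
f 22 23 24
f 22 24 20
f 23 17 25
f 23 25 24
f 24 25 26
f 24 26 20
f 25 17 27
f 25 27 26
f 26 27 28
f 26 28 20
f 27 17 29
f 27 29 28
f 28 29 30
f 28 30 20
f 29 17 31
f 29 31 30
f 30 31 32
f 30 32 20
f 31 17 33
f 31 33 32
f 32 33 34
f 32 34 20
f 33 17 35
f 33 35 34
f 34 35 36
f 34 36 20
f 35 17 37
f 35 37 36
f 36 37 38
f 36 38 20
f 37 17 39
f 37 39 38
f 38 39 40
f 38 40 20
f 39 17 41
f 39 41 40
f 40 41 42
f 40 42 20
f 41 17 43
f 41 43 42
f 42 43 44
f 42 44 20
f 43 17 45
f 43 45 44
f 44 45 46
f 44 46 20
f 45 17 18
f 45 18 46
f 46 18 19
f 46 19 20



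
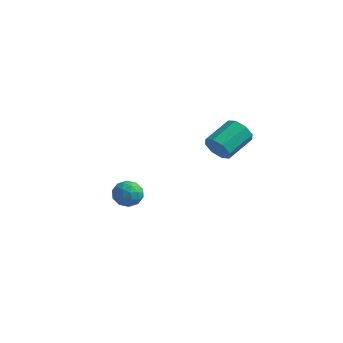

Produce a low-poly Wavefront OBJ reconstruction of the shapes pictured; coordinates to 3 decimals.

v -4.049 -1.478 -3.579
v -3.334 -1.03 -3.839
v -3.466 -2.69 -4.061
v -2.751 -2.242 -4.321
v -2.919 -2.344 -3.46
v -3.279 -1.595 -3.162
v -3.521 -2.125 -4.738
v -3.881 -1.376 -4.44
v -3.007 -1.43 -4.555
v -2.635 -1.566 -3.766
v -4.165 -2.154 -4.134
v -3.793 -2.29 -3.345
v -3.743 -1.147 -3.666
v -3.057 -2.573 -4.234
v -3.156 -2.632 -3.727
v -2.736 -2.369 -3.88
v -3.711 -1.479 -3.269
v -3.29 -1.216 -3.422
v -3.046 -1.989 -3.199
v -3.51 -2.504 -4.478
v -3.089 -2.241 -4.631
v -4.064 -1.351 -4.02
v -3.644 -1.088 -4.173
v -3.754 -1.731 -4.701
v -3.13 -1.12 -4.24
v -2.787 -1.832 -4.524
v -3.24 -1.763 -4.769
v -3.452 -1.323 -4.594
v -2.911 -1.199 -3.776
v -2.569 -1.912 -4.06
v -2.668 -1.972 -3.554
v -2.88 -1.531 -3.379
v -2.719 -1.434 -4.197
v -4.231 -1.808 -3.84
v -3.889 -2.521 -4.124
v -3.92 -2.189 -4.521
v -4.132 -1.748 -4.346
v -4.013 -1.888 -3.376
v -3.67 -2.6 -3.66
v -3.348 -2.397 -3.306
v -3.56 -1.957 -3.131
v -4.081 -2.286 -3.703
v 2.954 -3.439 2.169
v 3.462 -3.766 2.708
v 3.775 -2.188 3.37
v 3.266 -1.861 2.831
v 3.747 -3.602 2.182
v 4.06 -2.023 2.844
v 3.567 -3.343 1.649
v 3.88 -1.764 2.311
v 3.028 -3.14 1.42
v 3.34 -1.561 2.082
v 2.445 -3.112 1.63
v 2.758 -1.534 2.292
v 2.16 -3.277 2.156
v 2.473 -1.698 2.818
v 2.34 -3.536 2.689
v 2.653 -1.957 3.351
v 2.88 -3.739 2.918
v 3.192 -2.16 3.58
f 1 38 17
f 38 12 41
f 17 41 6
f 38 41 17
f 1 17 13
f 17 6 18
f 13 18 2
f 17 18 13
f 1 13 22
f 13 2 23
f 22 23 8
f 13 23 22
f 1 22 34
f 22 8 37
f 34 37 11
f 22 37 34
f 1 34 38
f 34 11 42
f 38 42 12
f 34 42 38
f 2 18 29
f 18 6 32
f 29 32 10
f 18 32 29
f 6 41 19
f 41 12 40
f 19 40 5
f 41 40 19
f 12 42 39
f 42 11 35
f 39 35 3
f 42 35 39
f 11 37 36
f 37 8 24
f 36 24 7
f 37 24 36
f 8 23 28
f 23 2 25
f 28 25 9
f 23 25 28
f 4 30 16
f 30 10 31
f 16 31 5
f 30 31 16
f 4 16 14
f 16 5 15
f 14 15 3
f 16 15 14
f 4 14 21
f 14 3 20
f 21 20 7
f 14 20 21
f 4 21 26
f 21 7 27
f 26 27 9
f 21 27 26
f 4 26 30
f 26 9 33
f 30 33 10
f 26 33 30
f 5 31 19
f 31 10 32
f 19 32 6
f 31 32 19
f 3 15 39
f 15 5 40
f 39 40 12
f 15 40 39
f 7 20 36
f 20 3 35
f 36 35 11
f 20 35 36
f 9 27 28
f 27 7 24
f 28 24 8
f 27 24 28
f 10 33 29
f 33 9 25
f 29 25 2
f 33 25 29
f 44 43 47
f 44 47 45
f 45 47 48
f 45 48 46
f 47 43 49
f 47 49 48
f 48 49 50
f 48 50 46
f 49 43 51
f 49 51 50
f 50 51 52
f 50 52 46
f 51 43 53
f 51 53 52
f 52 53 54
f 52 54 46
f 53 43 55
f 53 55 54
f 54 55 56
f 54 56 46
f 55 43 57
f 55 57 56
f 56 57 58
f 56 58 46
f 57 43 59
f 57 59 58
f 58 59 60
f 58 60 46
f 59 43 44
f 59 44 60
f 60 44 45
f 60 45 46



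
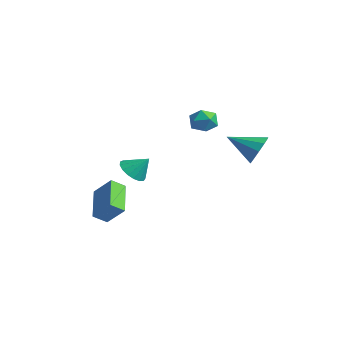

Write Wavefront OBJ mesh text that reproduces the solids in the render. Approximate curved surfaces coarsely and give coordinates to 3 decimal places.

v -3.82 0.307 -3.304
v -3.937 -0.381 -2.836
v -3.007 0.794 -2.385
v -3.124 0.106 -1.917
v -2.316 -0.546 -4.183
v -2.433 -1.234 -3.715
v -1.503 -0.059 -3.264
v -1.62 -0.747 -2.796
v 2.94 4.305 1.153
v 3.526 4.182 1.771
v 1.96 3.215 1.867
v 3.203 4.575 1.927
v 2.779 4.864 1.786
v 2.418 4.94 1.404
v 2.256 4.773 0.926
v 2.355 4.427 0.535
v 2.678 4.034 0.38
v 3.101 3.745 0.52
v 3.463 3.669 0.902
v 3.625 3.836 1.38
v -0.486 -0.204 -0.373
v -0.005 0.1 -0.892
v 0.026 0.364 0.433
v -0.286 0.339 -0.882
v -0.612 0.453 -0.755
v -0.91 0.417 -0.54
v -1.11 0.239 -0.287
v -1.168 -0.041 -0.054
v -1.069 -0.357 0.106
v -0.837 -0.639 0.157
v -0.524 -0.821 0.086
v -0.203 -0.861 -0.09
v 0.054 -0.751 -0.33
v 0.187 -0.515 -0.581
v 0.165 -0.208 -0.783
v 1.206 3.108 3.098
v 1.651 2.542 2.947
v 0.369 2.638 2.393
v 0.814 2.072 2.242
v 0.529 2.145 2.916
v 1.046 2.436 3.352
v 0.974 2.744 1.988
v 1.491 3.035 2.424
v 1.508 2.317 2.261
v 1.233 1.947 2.834
v 0.787 3.233 2.506
v 0.512 2.863 3.079
f 2 4 1
f 5 2 1
f 1 4 3
f 3 5 1
f 2 8 4
f 6 2 5
f 6 8 2
f 4 8 3
f 7 5 3
f 3 8 7
f 7 6 5
f 8 6 7
f 10 9 12
f 10 12 11
f 12 9 13
f 12 13 11
f 13 9 14
f 13 14 11
f 14 9 15
f 14 15 11
f 15 9 16
f 15 16 11
f 16 9 17
f 16 17 11
f 17 9 18
f 17 18 11
f 18 9 19
f 18 19 11
f 19 9 20
f 19 20 11
f 20 9 10
f 20 10 11
f 22 21 24
f 22 24 23
f 24 21 25
f 24 25 23
f 25 21 26
f 25 26 23
f 26 21 27
f 26 27 23
f 27 21 28
f 27 28 23
f 28 21 29
f 28 29 23
f 29 21 30
f 29 30 23
f 30 21 31
f 30 31 23
f 31 21 32
f 31 32 23
f 32 21 33
f 32 33 23
f 33 21 34
f 33 34 23
f 34 21 35
f 34 35 23
f 35 21 22
f 35 22 23
f 36 47 41
f 36 41 37
f 36 37 43
f 36 43 46
f 36 46 47
f 37 41 45
f 41 47 40
f 47 46 38
f 46 43 42
f 43 37 44
f 39 45 40
f 39 40 38
f 39 38 42
f 39 42 44
f 39 44 45
f 40 45 41
f 38 40 47
f 42 38 46
f 44 42 43
f 45 44 37



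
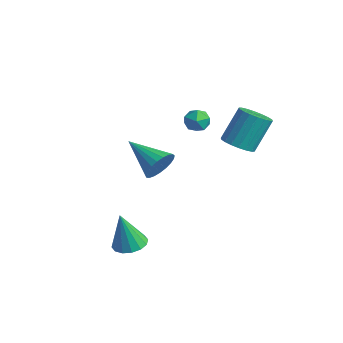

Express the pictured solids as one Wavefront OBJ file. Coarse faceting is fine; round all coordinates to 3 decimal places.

v 3.396 2.635 0.318
v 4.199 2.503 0.426
v 4.146 3.494 2.011
v 3.344 3.625 1.902
v 4.192 2.813 0.233
v 4.139 3.804 1.818
v 4.028 3.087 0.056
v 3.976 4.078 1.641
v 3.739 3.271 -0.069
v 3.687 4.262 1.516
v 3.382 3.33 -0.117
v 3.33 4.32 1.468
v 3.028 3.25 -0.08
v 2.975 4.241 1.505
v 2.747 3.049 0.037
v 2.694 4.04 1.622
v 2.594 2.766 0.209
v 2.541 3.757 1.794
v 2.601 2.456 0.402
v 2.548 3.447 1.987
v 2.764 2.182 0.579
v 2.712 3.173 2.164
v 3.053 1.998 0.704
v 3.001 2.989 2.289
v 3.41 1.94 0.752
v 3.358 2.93 2.337
v 3.765 2.019 0.715
v 3.712 3.01 2.3
v 4.046 2.22 0.598
v 3.993 3.211 2.183
v 2.263 -2.268 -4.881
v 2.719 -2.941 -4.989
v 2.117 -2.672 -2.979
v 2.997 -2.632 -4.902
v 3.079 -2.226 -4.81
v 2.941 -1.831 -4.736
v 2.622 -1.553 -4.702
v 2.207 -1.467 -4.715
v 1.807 -1.595 -4.773
v 1.528 -1.904 -4.86
v 1.447 -2.31 -4.952
v 1.584 -2.705 -5.026
v 1.903 -2.983 -5.06
v 2.319 -3.069 -5.047
v 0.804 0.299 -1.602
v 1.207 -0.125 -0.944
v -1.044 -0.179 -0.778
v 1.179 0.215 -0.81
v 1.086 0.568 -0.813
v 0.945 0.876 -0.952
v 0.779 1.084 -1.204
v 0.618 1.156 -1.524
v 0.488 1.079 -1.858
v 0.414 0.869 -2.148
v 0.407 0.559 -2.343
v 0.469 0.205 -2.41
v 0.589 -0.133 -2.337
v 0.746 -0.397 -2.138
v 0.913 -0.54 -1.845
v 1.062 -0.538 -1.511
v 1.166 -0.391 -1.192
v 0.658 2.844 0.986
v 1.321 2.606 0.98
v 0.319 1.914 0.42
v 0.982 1.676 0.414
v 0.624 1.705 1.02
v 0.834 2.28 1.37
v 0.806 2.24 0.03
v 1.016 2.815 0.38
v 1.413 2.233 0.389
v 1.3 1.902 1.001
v 0.34 2.618 0.399
v 0.227 2.287 1.011
f 2 1 5
f 2 5 3
f 3 5 6
f 3 6 4
f 5 1 7
f 5 7 6
f 6 7 8
f 6 8 4
f 7 1 9
f 7 9 8
f 8 9 10
f 8 10 4
f 9 1 11
f 9 11 10
f 10 11 12
f 10 12 4
f 11 1 13
f 11 13 12
f 12 13 14
f 12 14 4
f 13 1 15
f 13 15 14
f 14 15 16
f 14 16 4
f 15 1 17
f 15 17 16
f 16 17 18
f 16 18 4
f 17 1 19
f 17 19 18
f 18 19 20
f 18 20 4
f 19 1 21
f 19 21 20
f 20 21 22
f 20 22 4
f 21 1 23
f 21 23 22
f 22 23 24
f 22 24 4
f 23 1 25
f 23 25 24
f 24 25 26
f 24 26 4
f 25 1 27
f 25 27 26
f 26 27 28
f 26 28 4
f 27 1 29
f 27 29 28
f 28 29 30
f 28 30 4
f 29 1 2
f 29 2 30
f 30 2 3
f 30 3 4
f 32 31 34
f 32 34 33
f 34 31 35
f 34 35 33
f 35 31 36
f 35 36 33
f 36 31 37
f 36 37 33
f 37 31 38
f 37 38 33
f 38 31 39
f 38 39 33
f 39 31 40
f 39 40 33
f 40 31 41
f 40 41 33
f 41 31 42
f 41 42 33
f 42 31 43
f 42 43 33
f 43 31 44
f 43 44 33
f 44 31 32
f 44 32 33
f 46 45 48
f 46 48 47
f 48 45 49
f 48 49 47
f 49 45 50
f 49 50 47
f 50 45 51
f 50 51 47
f 51 45 52
f 51 52 47
f 52 45 53
f 52 53 47
f 53 45 54
f 53 54 47
f 54 45 55
f 54 55 47
f 55 45 56
f 55 56 47
f 56 45 57
f 56 57 47
f 57 45 58
f 57 58 47
f 58 45 59
f 58 59 47
f 59 45 60
f 59 60 47
f 60 45 61
f 60 61 47
f 61 45 46
f 61 46 47
f 62 73 67
f 62 67 63
f 62 63 69
f 62 69 72
f 62 72 73
f 63 67 71
f 67 73 66
f 73 72 64
f 72 69 68
f 69 63 70
f 65 71 66
f 65 66 64
f 65 64 68
f 65 68 70
f 65 70 71
f 66 71 67
f 64 66 73
f 68 64 72
f 70 68 69
f 71 70 63



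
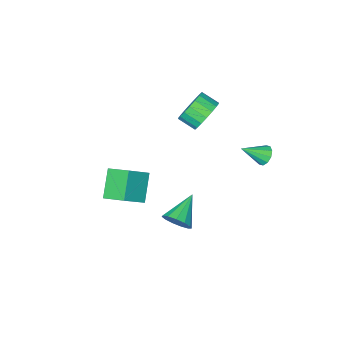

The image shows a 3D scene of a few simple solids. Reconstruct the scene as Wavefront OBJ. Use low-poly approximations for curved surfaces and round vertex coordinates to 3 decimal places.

v 2.447 -0.171 -0.481
v 3.76 -0.16 0.467
v 1.996 1.146 0.129
v 3.309 1.157 1.078
v 3.391 0.763 -1.798
v 4.704 0.774 -0.849
v 2.94 2.08 -1.187
v 4.253 2.091 -0.239
v 1.6 3.092 -2.856
v 1.889 3.48 -2.109
v 0.06 2.368 -1.884
v 1.59 3.814 -2.335
v 1.294 3.918 -2.726
v 1.095 3.76 -3.159
v 1.057 3.39 -3.495
v 1.191 2.926 -3.629
v 1.455 2.514 -3.517
v 1.765 2.286 -3.195
v 2.023 2.314 -2.766
v 2.146 2.589 -2.365
v 2.096 3.024 -2.121
v -2.892 -0.419 1.265
v -1.953 -0.223 0.726
v -1.449 -1.125 1.276
v -2.388 -1.321 1.815
v -1.906 0.05 1.13
v -1.402 -0.852 1.68
v -2.054 0.229 1.561
v -1.55 -0.673 2.11
v -2.368 0.281 1.933
v -1.864 -0.621 2.482
v -2.786 0.193 2.173
v -2.282 -0.709 2.722
v -3.224 -0.015 2.233
v -2.721 -0.917 2.782
v -3.597 -0.304 2.101
v -3.094 -1.206 2.651
v -3.831 -0.615 1.804
v -3.327 -1.517 2.354
v -3.878 -0.888 1.4
v -3.374 -1.79 1.95
v -3.73 -1.067 0.97
v -3.226 -1.969 1.519
v -3.416 -1.119 0.598
v -2.912 -2.021 1.147
v -2.998 -1.031 0.358
v -2.494 -1.933 0.907
v -2.559 -0.823 0.298
v -2.056 -1.725 0.847
v -2.186 -0.534 0.429
v -1.683 -1.436 0.979
v -3.896 3.493 0.267
v -3.5 3.542 -0.271
v -2.684 2.967 1.113
v -3.485 3.902 -0.068
v -3.627 4.107 0.263
v -3.872 4.077 0.595
v -4.127 3.824 0.802
v -4.293 3.445 0.805
v -4.308 3.084 0.602
v -4.166 2.88 0.271
v -3.921 2.91 -0.062
v -3.666 3.163 -0.269
f 2 4 1
f 5 2 1
f 1 4 3
f 3 5 1
f 2 8 4
f 6 2 5
f 6 8 2
f 4 8 3
f 7 5 3
f 3 8 7
f 7 6 5
f 8 6 7
f 10 9 12
f 10 12 11
f 12 9 13
f 12 13 11
f 13 9 14
f 13 14 11
f 14 9 15
f 14 15 11
f 15 9 16
f 15 16 11
f 16 9 17
f 16 17 11
f 17 9 18
f 17 18 11
f 18 9 19
f 18 19 11
f 19 9 20
f 19 20 11
f 20 9 21
f 20 21 11
f 21 9 10
f 21 10 11
f 23 22 26
f 23 26 24
f 24 26 27
f 24 27 25
f 26 22 28
f 26 28 27
f 27 28 29
f 27 29 25
f 28 22 30
f 28 30 29
f 29 30 31
f 29 31 25
f 30 22 32
f 30 32 31
f 31 32 33
f 31 33 25
f 32 22 34
f 32 34 33
f 33 34 35
f 33 35 25
f 34 22 36
f 34 36 35
f 35 36 37
f 35 37 25
f 36 22 38
f 36 38 37
f 37 38 39
f 37 39 25
f 38 22 40
f 38 40 39
f 39 40 41
f 39 41 25
f 40 22 42
f 40 42 41
f 41 42 43
f 41 43 25
f 42 22 44
f 42 44 43
f 43 44 45
f 43 45 25
f 44 22 46
f 44 46 45
f 45 46 47
f 45 47 25
f 46 22 48
f 46 48 47
f 47 48 49
f 47 49 25
f 48 22 50
f 48 50 49
f 49 50 51
f 49 51 25
f 50 22 23
f 50 23 51
f 51 23 24
f 51 24 25
f 53 52 55
f 53 55 54
f 55 52 56
f 55 56 54
f 56 52 57
f 56 57 54
f 57 52 58
f 57 58 54
f 58 52 59
f 58 59 54
f 59 52 60
f 59 60 54
f 60 52 61
f 60 61 54
f 61 52 62
f 61 62 54
f 62 52 63
f 62 63 54
f 63 52 53
f 63 53 54



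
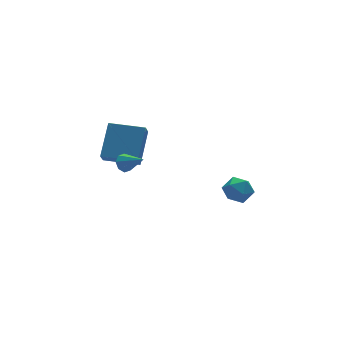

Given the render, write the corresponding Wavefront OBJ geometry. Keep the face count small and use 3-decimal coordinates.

v -2.499 -0.137 1.427
v -1.556 1.038 2.832
v -3.997 0.944 1.528
v -3.054 2.119 2.933
v -2.106 0.481 0.647
v -1.163 1.656 2.052
v -3.604 1.562 0.748
v -2.661 2.737 2.153
v -4.14 -2.313 3.174
v -3.919 -2.506 2.721
v -3.58 -3.247 3.846
v -3.678 -2.227 2.908
v -3.707 -1.999 3.251
v -3.99 -1.954 3.549
v -4.36 -2.119 3.627
v -4.602 -2.398 3.44
v -4.572 -2.626 3.098
v -4.29 -2.671 2.799
v 2.123 0.106 -2.085
v 2.776 0.162 -1.509
v 2.784 -0.962 -2.731
v 3.437 -0.906 -2.155
v 2.652 -1.19 -1.898
v 2.244 -0.529 -1.5
v 3.316 -0.271 -2.74
v 2.908 0.39 -2.342
v 3.514 -0.071 -1.914
v 3.103 -0.639 -1.394
v 2.457 -0.161 -2.846
v 2.046 -0.729 -2.326
f 2 4 1
f 5 2 1
f 1 4 3
f 3 5 1
f 2 8 4
f 6 2 5
f 6 8 2
f 4 8 3
f 7 5 3
f 3 8 7
f 7 6 5
f 8 6 7
f 10 9 12
f 10 12 11
f 12 9 13
f 12 13 11
f 13 9 14
f 13 14 11
f 14 9 15
f 14 15 11
f 15 9 16
f 15 16 11
f 16 9 17
f 16 17 11
f 17 9 18
f 17 18 11
f 18 9 10
f 18 10 11
f 19 30 24
f 19 24 20
f 19 20 26
f 19 26 29
f 19 29 30
f 20 24 28
f 24 30 23
f 30 29 21
f 29 26 25
f 26 20 27
f 22 28 23
f 22 23 21
f 22 21 25
f 22 25 27
f 22 27 28
f 23 28 24
f 21 23 30
f 25 21 29
f 27 25 26
f 28 27 20



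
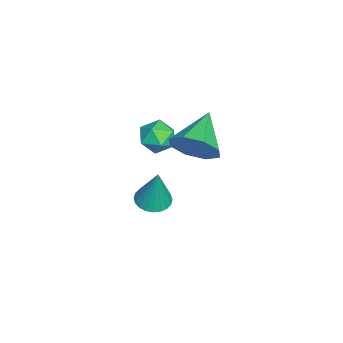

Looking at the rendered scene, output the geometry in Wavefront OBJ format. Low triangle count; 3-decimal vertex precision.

v 0.906 1.221 -4.878
v 1.632 1.031 -4.995
v 1.274 1.479 -3.002
v 1.642 1.324 -5.037
v 1.539 1.601 -5.055
v 1.34 1.821 -5.046
v 1.075 1.949 -5.012
v 0.784 1.967 -4.957
v 0.512 1.87 -4.89
v 0.299 1.675 -4.822
v 0.179 1.411 -4.762
v 0.17 1.117 -4.719
v 0.272 0.84 -4.701
v 0.471 0.62 -4.71
v 0.736 0.492 -4.745
v 1.027 0.475 -4.799
v 1.3 0.571 -4.866
v 1.512 0.766 -4.935
v 0.483 1.99 -0.902
v 1.235 2.122 -1.228
v 0.845 0.738 -0.572
v 1.597 0.87 -0.898
v 1.372 1.264 -0.203
v 1.148 2.037 -0.406
v 0.932 0.823 -1.394
v 0.708 1.596 -1.597
v 1.513 1.4 -1.532
v 1.785 1.673 -0.796
v 0.295 1.187 -1.004
v 0.567 1.46 -0.268
v 3.238 3.095 0.411
v 3.594 2.71 1.31
v 1.622 3.465 1.209
v 3.735 3.49 1.235
v 3.585 4.039 0.678
v 3.232 4.034 -0.036
v 2.883 3.48 -0.487
v 2.741 2.7 -0.413
v 2.891 2.152 0.145
v 3.244 2.156 0.858
f 2 1 4
f 2 4 3
f 4 1 5
f 4 5 3
f 5 1 6
f 5 6 3
f 6 1 7
f 6 7 3
f 7 1 8
f 7 8 3
f 8 1 9
f 8 9 3
f 9 1 10
f 9 10 3
f 10 1 11
f 10 11 3
f 11 1 12
f 11 12 3
f 12 1 13
f 12 13 3
f 13 1 14
f 13 14 3
f 14 1 15
f 14 15 3
f 15 1 16
f 15 16 3
f 16 1 17
f 16 17 3
f 17 1 18
f 17 18 3
f 18 1 2
f 18 2 3
f 19 30 24
f 19 24 20
f 19 20 26
f 19 26 29
f 19 29 30
f 20 24 28
f 24 30 23
f 30 29 21
f 29 26 25
f 26 20 27
f 22 28 23
f 22 23 21
f 22 21 25
f 22 25 27
f 22 27 28
f 23 28 24
f 21 23 30
f 25 21 29
f 27 25 26
f 28 27 20
f 32 31 34
f 32 34 33
f 34 31 35
f 34 35 33
f 35 31 36
f 35 36 33
f 36 31 37
f 36 37 33
f 37 31 38
f 37 38 33
f 38 31 39
f 38 39 33
f 39 31 40
f 39 40 33
f 40 31 32
f 40 32 33



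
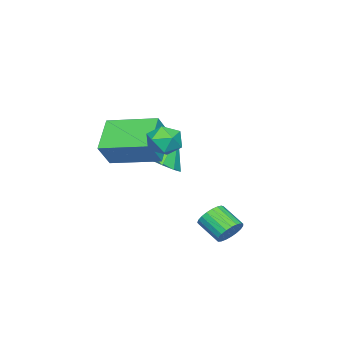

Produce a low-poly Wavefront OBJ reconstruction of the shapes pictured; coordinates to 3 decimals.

v 1.115 4.072 -1.871
v 1.451 4.305 -1.366
v 1.201 3.322 -0.744
v 0.865 3.088 -1.249
v 1.203 4.4 -1.317
v 0.953 3.417 -0.695
v 0.939 4.438 -1.364
v 0.689 3.455 -0.741
v 0.706 4.412 -1.498
v 0.456 3.429 -0.875
v 0.544 4.327 -1.697
v 0.294 3.344 -1.074
v 0.48 4.199 -1.926
v 0.23 3.216 -1.303
v 0.526 4.048 -2.145
v 0.276 3.065 -1.523
v 0.674 3.901 -2.317
v 0.424 2.918 -1.695
v 0.898 3.784 -2.412
v 0.648 2.801 -1.79
v 1.16 3.717 -2.414
v 0.91 2.734 -1.792
v 1.414 3.71 -2.321
v 1.164 2.727 -1.699
v 1.616 3.767 -2.151
v 1.366 2.784 -1.529
v 1.732 3.876 -1.933
v 1.482 2.893 -1.31
v 1.741 4.019 -1.703
v 1.491 3.036 -1.081
v 1.641 4.171 -1.503
v 1.391 3.188 -0.881
v 0.589 -1.156 2.062
v 1.351 -1.23 3.113
v 0.236 0.946 2.466
v 0.998 0.873 3.516
v 1.922 -0.753 1.124
v 2.684 -0.826 2.174
v 1.569 1.35 1.527
v 2.331 1.276 2.578
v 2.606 2.719 3.758
v 2.922 2.969 3.093
v 3.138 1.591 3.587
v 3.454 1.841 2.922
v 3.704 2.124 3.602
v 3.375 2.821 3.708
v 2.685 1.739 2.972
v 2.356 2.436 3.078
v 2.971 2.363 2.607
v 3.601 2.602 2.996
v 2.459 1.958 3.684
v 3.089 2.197 4.073
v -1.782 -0.679 -0.171
v -1.047 -1.146 0.416
v -2.518 -0.201 1.131
v -0.858 -0.594 0.32
v -0.962 -0.069 0.068
v -1.327 0.263 -0.26
v -1.836 0.295 -0.559
v -2.328 0.018 -0.735
v -2.647 -0.48 -0.733
v -2.691 -1.042 -0.551
v -2.447 -1.488 -0.249
v -1.992 -1.678 0.078
v -1.47 -1.55 0.326
f 2 1 5
f 2 5 3
f 3 5 6
f 3 6 4
f 5 1 7
f 5 7 6
f 6 7 8
f 6 8 4
f 7 1 9
f 7 9 8
f 8 9 10
f 8 10 4
f 9 1 11
f 9 11 10
f 10 11 12
f 10 12 4
f 11 1 13
f 11 13 12
f 12 13 14
f 12 14 4
f 13 1 15
f 13 15 14
f 14 15 16
f 14 16 4
f 15 1 17
f 15 17 16
f 16 17 18
f 16 18 4
f 17 1 19
f 17 19 18
f 18 19 20
f 18 20 4
f 19 1 21
f 19 21 20
f 20 21 22
f 20 22 4
f 21 1 23
f 21 23 22
f 22 23 24
f 22 24 4
f 23 1 25
f 23 25 24
f 24 25 26
f 24 26 4
f 25 1 27
f 25 27 26
f 26 27 28
f 26 28 4
f 27 1 29
f 27 29 28
f 28 29 30
f 28 30 4
f 29 1 31
f 29 31 30
f 30 31 32
f 30 32 4
f 31 1 2
f 31 2 32
f 32 2 3
f 32 3 4
f 34 36 33
f 37 34 33
f 33 36 35
f 35 37 33
f 34 40 36
f 38 34 37
f 38 40 34
f 36 40 35
f 39 37 35
f 35 40 39
f 39 38 37
f 40 38 39
f 41 52 46
f 41 46 42
f 41 42 48
f 41 48 51
f 41 51 52
f 42 46 50
f 46 52 45
f 52 51 43
f 51 48 47
f 48 42 49
f 44 50 45
f 44 45 43
f 44 43 47
f 44 47 49
f 44 49 50
f 45 50 46
f 43 45 52
f 47 43 51
f 49 47 48
f 50 49 42
f 54 53 56
f 54 56 55
f 56 53 57
f 56 57 55
f 57 53 58
f 57 58 55
f 58 53 59
f 58 59 55
f 59 53 60
f 59 60 55
f 60 53 61
f 60 61 55
f 61 53 62
f 61 62 55
f 62 53 63
f 62 63 55
f 63 53 64
f 63 64 55
f 64 53 65
f 64 65 55
f 65 53 54
f 65 54 55



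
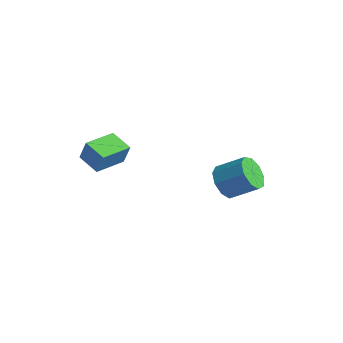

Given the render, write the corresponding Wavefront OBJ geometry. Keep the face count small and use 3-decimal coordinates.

v -4.106 -4.347 1.813
v -3.703 -4.209 3.094
v -4.228 -2.419 1.643
v -3.825 -2.281 2.924
v -2.735 -4.299 1.376
v -2.332 -4.161 2.657
v -2.857 -2.371 1.206
v -2.454 -2.233 2.487
v 2.538 -0.072 1.446
v 3.057 0.223 0.545
v 4.26 1.126 1.534
v 3.742 0.832 2.434
v 2.541 0.724 0.716
v 3.744 1.627 1.704
v 2.024 0.853 1.227
v 3.227 1.756 2.216
v 1.748 0.549 1.842
v 2.951 1.452 2.83
v 1.841 -0.045 2.271
v 3.045 0.858 3.259
v 2.261 -0.652 2.314
v 3.464 0.252 3.302
v 2.811 -0.987 1.951
v 4.014 -0.083 2.939
v 3.233 -0.893 1.352
v 4.436 0.01 2.34
v 3.33 -0.416 0.797
v 4.533 0.488 1.785
f 2 4 1
f 5 2 1
f 1 4 3
f 3 5 1
f 2 8 4
f 6 2 5
f 6 8 2
f 4 8 3
f 7 5 3
f 3 8 7
f 7 6 5
f 8 6 7
f 10 9 13
f 10 13 11
f 11 13 14
f 11 14 12
f 13 9 15
f 13 15 14
f 14 15 16
f 14 16 12
f 15 9 17
f 15 17 16
f 16 17 18
f 16 18 12
f 17 9 19
f 17 19 18
f 18 19 20
f 18 20 12
f 19 9 21
f 19 21 20
f 20 21 22
f 20 22 12
f 21 9 23
f 21 23 22
f 22 23 24
f 22 24 12
f 23 9 25
f 23 25 24
f 24 25 26
f 24 26 12
f 25 9 27
f 25 27 26
f 26 27 28
f 26 28 12
f 27 9 10
f 27 10 28
f 28 10 11
f 28 11 12



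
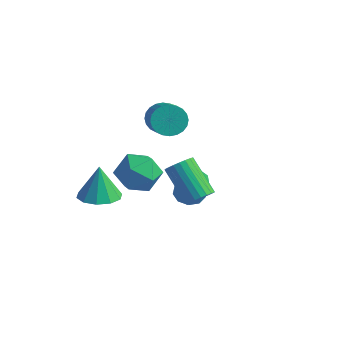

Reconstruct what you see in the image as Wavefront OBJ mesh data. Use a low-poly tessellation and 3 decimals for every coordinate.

v -3.077 3.818 -0.196
v -2.38 4.253 -0.538
v -1.146 3.118 0.534
v -1.843 2.682 0.876
v -2.448 4.444 -0.256
v -1.214 3.309 0.816
v -2.612 4.541 0.034
v -1.378 3.405 1.106
v -2.847 4.527 0.29
v -1.613 3.392 1.362
v -3.116 4.405 0.472
v -1.883 3.27 1.543
v -3.38 4.194 0.552
v -2.146 3.058 1.623
v -3.598 3.925 0.518
v -2.364 2.79 1.59
v -3.736 3.64 0.375
v -2.502 2.505 1.447
v -3.774 3.382 0.146
v -2.54 2.247 1.218
v -3.706 3.191 -0.136
v -2.472 2.056 0.936
v -3.542 3.095 -0.426
v -2.308 1.959 0.646
v -3.307 3.108 -0.682
v -2.073 1.973 0.39
v -3.037 3.23 -0.863
v -1.804 2.095 0.208
v -2.774 3.442 -0.943
v -1.54 2.306 0.128
v -2.556 3.71 -0.91
v -1.322 2.575 0.162
v -2.418 3.995 -0.767
v -1.184 2.86 0.305
v -2.614 -1.574 -2.157
v -2.069 -2.44 -1.921
v -2.846 -1.246 -0.423
v -1.652 -1.944 -1.959
v -1.602 -1.307 -2.072
v -1.939 -0.772 -2.218
v -2.534 -0.543 -2.341
v -3.159 -0.708 -2.393
v -3.577 -1.204 -2.355
v -3.626 -1.84 -2.242
v -3.289 -2.376 -2.096
v -2.695 -2.604 -1.973
v 1.119 0.248 -1.328
v 1.811 0.061 -1.549
v 2.153 -0.155 -0.292
v 1.461 0.032 -0.072
v 1.787 0.564 -1.456
v 2.129 0.349 -0.199
v 1.45 0.92 -1.303
v 1.792 0.705 -0.046
v 0.958 0.961 -1.162
v 1.3 0.746 0.094
v 0.542 0.668 -1.099
v 0.884 0.453 0.157
v 0.396 0.179 -1.143
v 0.737 -0.037 0.113
v 0.588 -0.279 -1.274
v 0.929 -0.494 -0.017
v 1.029 -0.49 -1.43
v 1.37 -0.705 -0.173
v 1.512 -0.356 -1.538
v 1.853 -0.571 -0.282
v 3.145 -1.684 0.65
v 3.628 -1.546 1.138
v 2.158 -1.138 2.477
v 1.675 -1.276 1.99
v 3.589 -1.285 1.016
v 2.119 -0.877 2.355
v 3.473 -1.093 0.83
v 2.004 -0.684 2.17
v 3.301 -1.003 0.614
v 1.831 -0.594 1.953
v 3.102 -1.031 0.404
v 1.632 -0.622 1.743
v 2.91 -1.171 0.236
v 1.44 -0.763 1.575
v 2.759 -1.401 0.14
v 1.289 -0.992 1.479
v 2.674 -1.679 0.132
v 1.204 -1.271 1.472
v 2.671 -1.959 0.214
v 1.201 -1.55 1.553
v 2.75 -2.191 0.371
v 1.28 -1.782 1.711
v 2.897 -2.335 0.577
v 1.427 -1.926 1.916
v 3.087 -2.367 0.795
v 1.617 -1.958 2.134
v 3.287 -2.28 0.988
v 1.817 -1.872 2.328
v 3.463 -2.091 1.123
v 1.993 -1.683 2.462
v 3.583 -1.832 1.176
v 2.113 -1.423 2.515
v -3.03 2.38 -3.491
v -2.01 2.413 -2.767
v -3.67 0.727 -2.513
v -2.65 0.76 -1.789
v -3.529 1.643 -1.673
v -3.134 2.665 -2.277
v -2.546 0.475 -3.003
v -2.151 1.497 -3.607
v -1.711 1.236 -2.465
v -2.319 1.958 -1.643
v -3.361 1.182 -3.637
v -3.969 1.904 -2.815
f 2 1 5
f 2 5 3
f 3 5 6
f 3 6 4
f 5 1 7
f 5 7 6
f 6 7 8
f 6 8 4
f 7 1 9
f 7 9 8
f 8 9 10
f 8 10 4
f 9 1 11
f 9 11 10
f 10 11 12
f 10 12 4
f 11 1 13
f 11 13 12
f 12 13 14
f 12 14 4
f 13 1 15
f 13 15 14
f 14 15 16
f 14 16 4
f 15 1 17
f 15 17 16
f 16 17 18
f 16 18 4
f 17 1 19
f 17 19 18
f 18 19 20
f 18 20 4
f 19 1 21
f 19 21 20
f 20 21 22
f 20 22 4
f 21 1 23
f 21 23 22
f 22 23 24
f 22 24 4
f 23 1 25
f 23 25 24
f 24 25 26
f 24 26 4
f 25 1 27
f 25 27 26
f 26 27 28
f 26 28 4
f 27 1 29
f 27 29 28
f 28 29 30
f 28 30 4
f 29 1 31
f 29 31 30
f 30 31 32
f 30 32 4
f 31 1 33
f 31 33 32
f 32 33 34
f 32 34 4
f 33 1 2
f 33 2 34
f 34 2 3
f 34 3 4
f 36 35 38
f 36 38 37
f 38 35 39
f 38 39 37
f 39 35 40
f 39 40 37
f 40 35 41
f 40 41 37
f 41 35 42
f 41 42 37
f 42 35 43
f 42 43 37
f 43 35 44
f 43 44 37
f 44 35 45
f 44 45 37
f 45 35 46
f 45 46 37
f 46 35 36
f 46 36 37
f 48 47 51
f 48 51 49
f 49 51 52
f 49 52 50
f 51 47 53
f 51 53 52
f 52 53 54
f 52 54 50
f 53 47 55
f 53 55 54
f 54 55 56
f 54 56 50
f 55 47 57
f 55 57 56
f 56 57 58
f 56 58 50
f 57 47 59
f 57 59 58
f 58 59 60
f 58 60 50
f 59 47 61
f 59 61 60
f 60 61 62
f 60 62 50
f 61 47 63
f 61 63 62
f 62 63 64
f 62 64 50
f 63 47 65
f 63 65 64
f 64 65 66
f 64 66 50
f 65 47 48
f 65 48 66
f 66 48 49
f 66 49 50
f 68 67 71
f 68 71 69
f 69 71 72
f 69 72 70
f 71 67 73
f 71 73 72
f 72 73 74
f 72 74 70
f 73 67 75
f 73 75 74
f 74 75 76
f 74 76 70
f 75 67 77
f 75 77 76
f 76 77 78
f 76 78 70
f 77 67 79
f 77 79 78
f 78 79 80
f 78 80 70
f 79 67 81
f 79 81 80
f 80 81 82
f 80 82 70
f 81 67 83
f 81 83 82
f 82 83 84
f 82 84 70
f 83 67 85
f 83 85 84
f 84 85 86
f 84 86 70
f 85 67 87
f 85 87 86
f 86 87 88
f 86 88 70
f 87 67 89
f 87 89 88
f 88 89 90
f 88 90 70
f 89 67 91
f 89 91 90
f 90 91 92
f 90 92 70
f 91 67 93
f 91 93 92
f 92 93 94
f 92 94 70
f 93 67 95
f 93 95 94
f 94 95 96
f 94 96 70
f 95 67 97
f 95 97 96
f 96 97 98
f 96 98 70
f 97 67 68
f 97 68 98
f 98 68 69
f 98 69 70
f 99 110 104
f 99 104 100
f 99 100 106
f 99 106 109
f 99 109 110
f 100 104 108
f 104 110 103
f 110 109 101
f 109 106 105
f 106 100 107
f 102 108 103
f 102 103 101
f 102 101 105
f 102 105 107
f 102 107 108
f 103 108 104
f 101 103 110
f 105 101 109
f 107 105 106
f 108 107 100

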